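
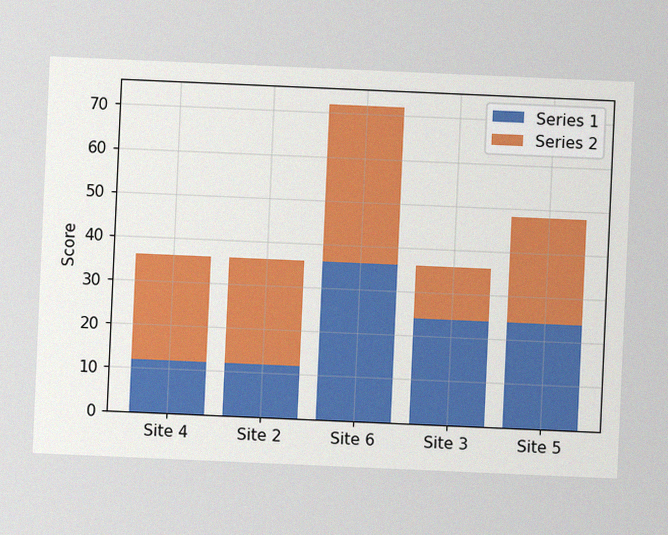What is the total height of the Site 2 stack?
The chart is tilted about 3° clockwise, with some photo noise. The Site 2 stack's top reaches 36 on the y-axis.

36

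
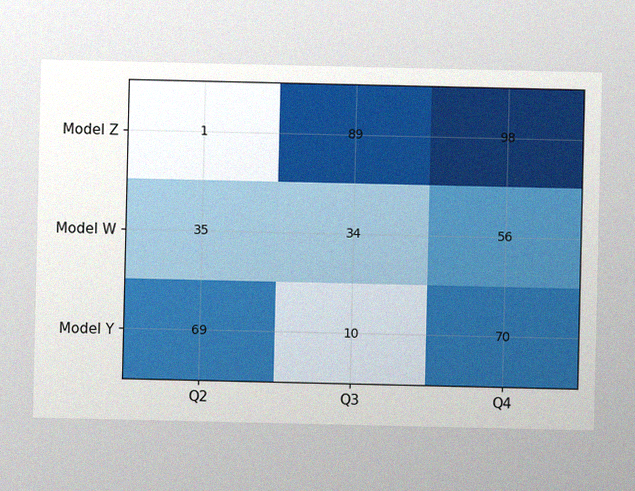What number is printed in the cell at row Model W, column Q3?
The image has some photo noise and uneven lighting. The (Model W, Q3) cell reads 34.

34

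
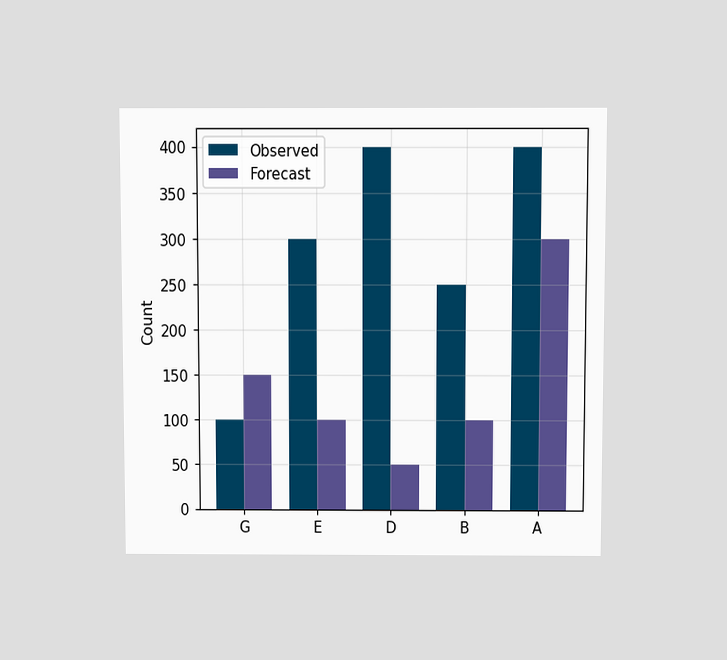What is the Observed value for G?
100

The chart is viewed slightly from above. The Observed bar at G reaches 100 on the y-axis.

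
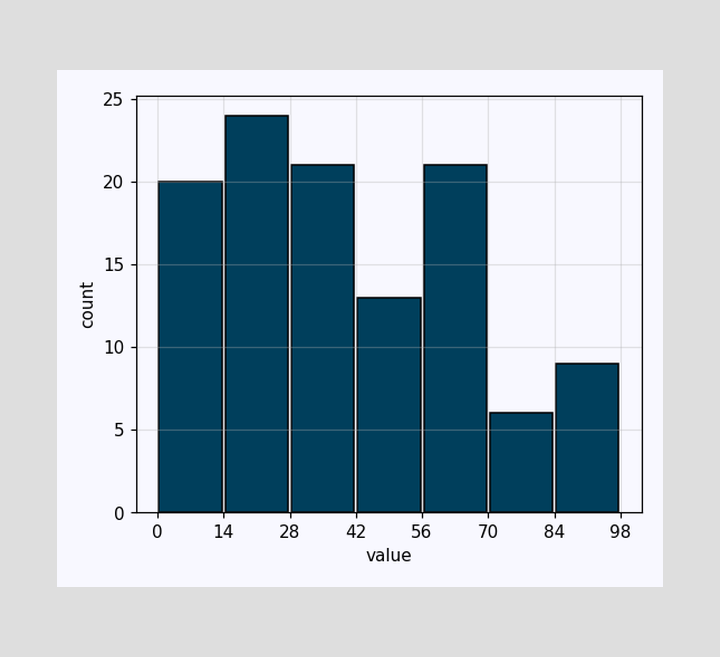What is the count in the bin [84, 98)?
The [84, 98) bin has height 9.

9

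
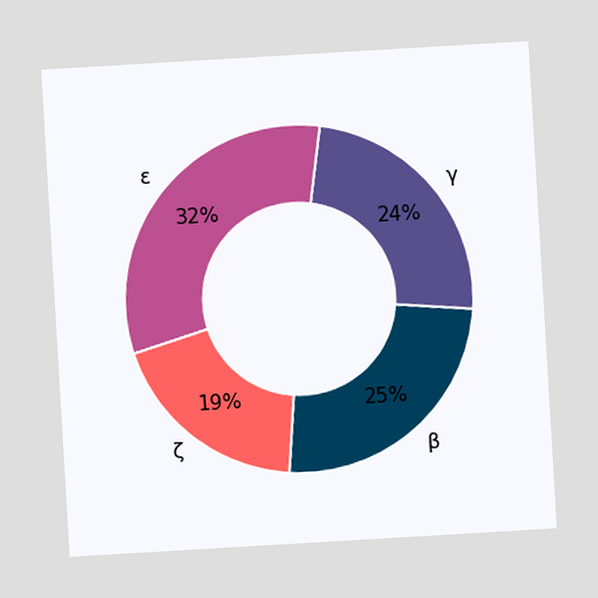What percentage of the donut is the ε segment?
32%

The chart is tilted about 3° counter-clockwise. The ε segment takes up 32% of the ring.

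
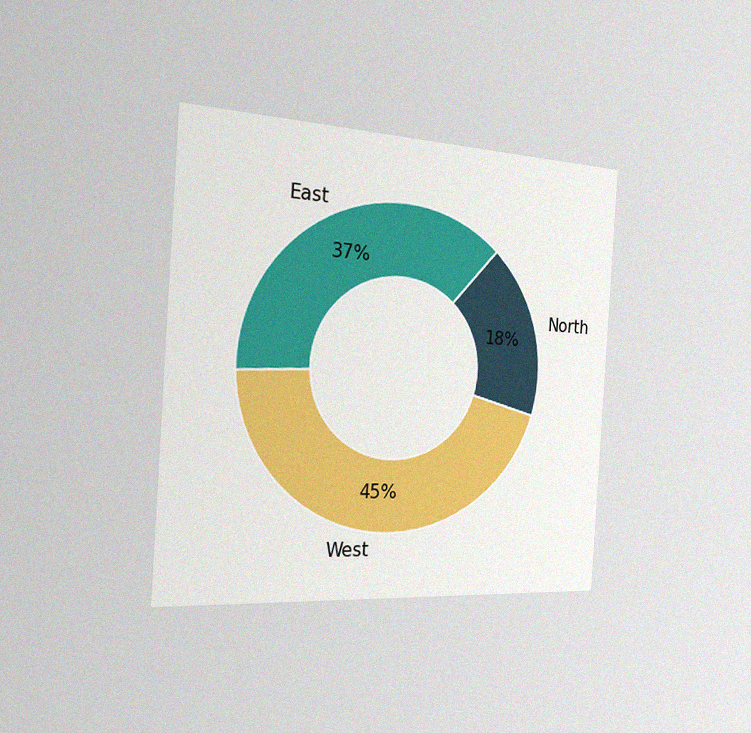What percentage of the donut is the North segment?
The chart is tilted about 4° clockwise and viewed slightly from the left, with some photo noise. The North segment takes up 18% of the ring.

18%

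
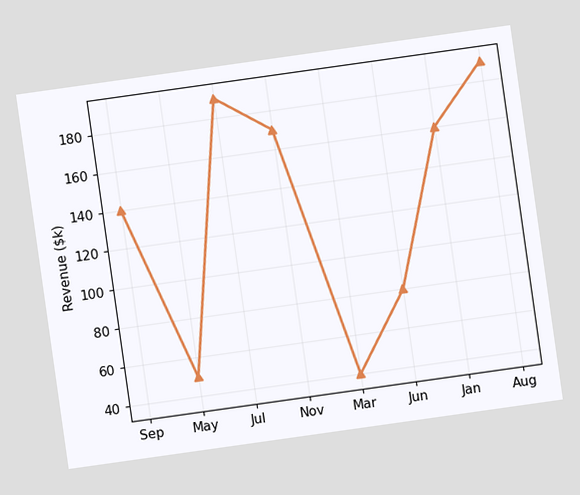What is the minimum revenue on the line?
The chart is tilted about 8° counter-clockwise. The lowest point is at Mar, and reading across to the y-axis gives $40k.

$40k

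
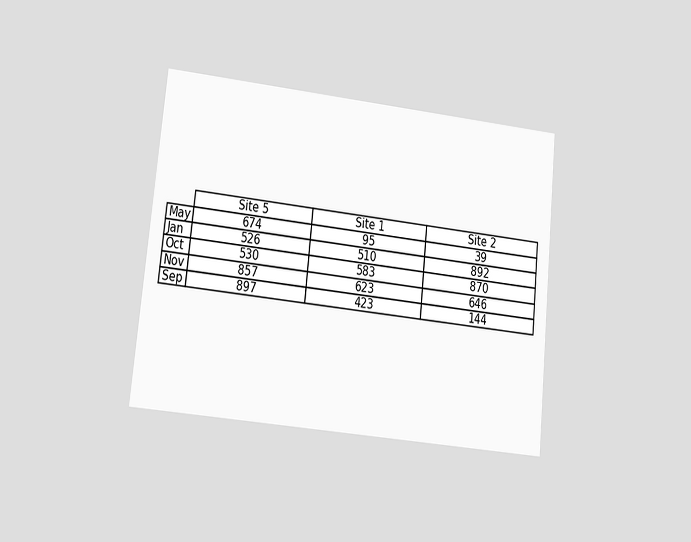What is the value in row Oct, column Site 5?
530

The chart is tilted about 6° clockwise and viewed at a slight angle. The (Oct, Site 5) cell reads 530.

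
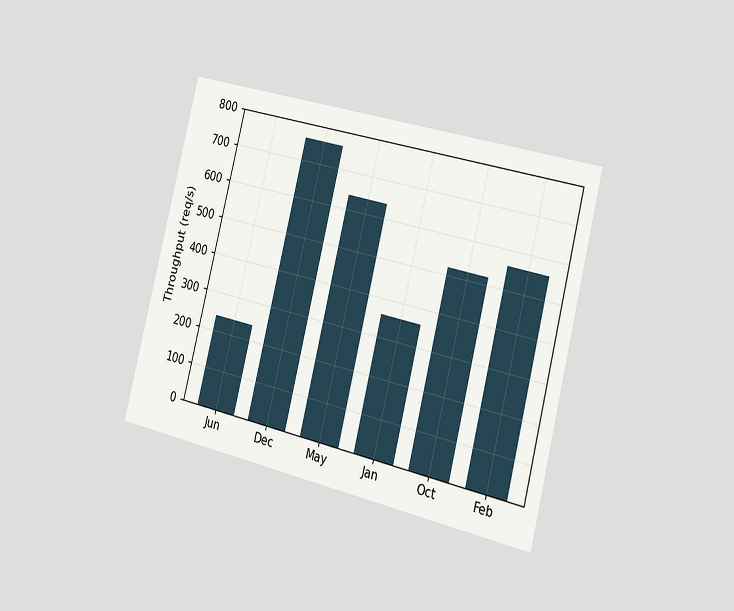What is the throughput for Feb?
The chart is tilted about 14° clockwise and viewed slightly from the right. Reading along the chart's y-axis, the Feb bar reaches 560req/s.

560req/s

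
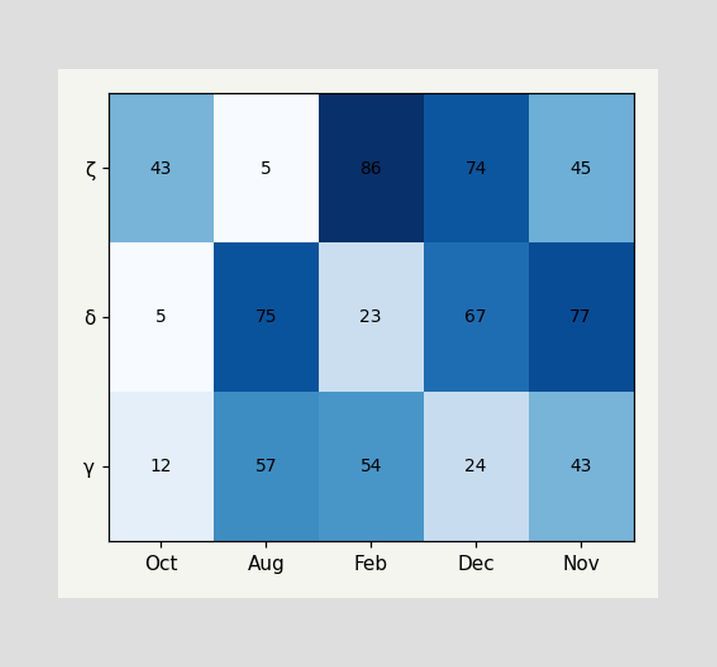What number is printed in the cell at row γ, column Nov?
The (γ, Nov) cell reads 43.

43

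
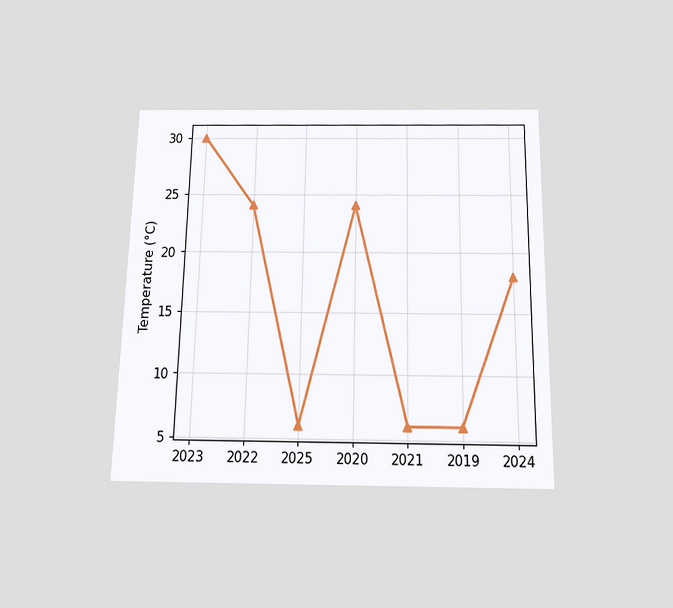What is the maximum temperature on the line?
30°C

The chart is viewed slightly from below. The highest point is at 2023, and reading across to the y-axis gives 30°C.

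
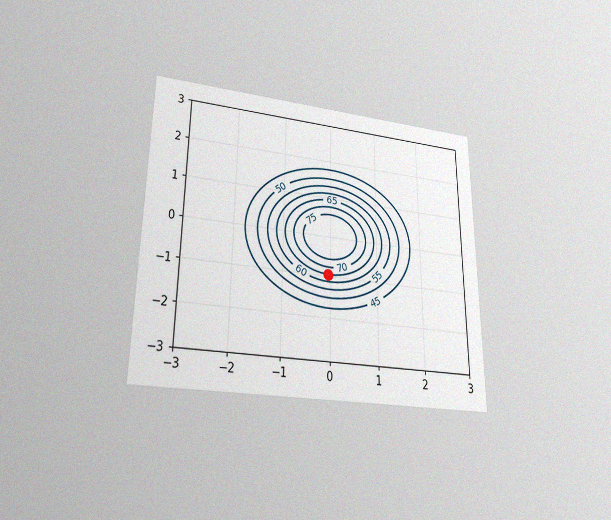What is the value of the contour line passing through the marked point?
The chart is viewed slightly from below, with some photo noise. The marked point sits on the contour labelled 65.

65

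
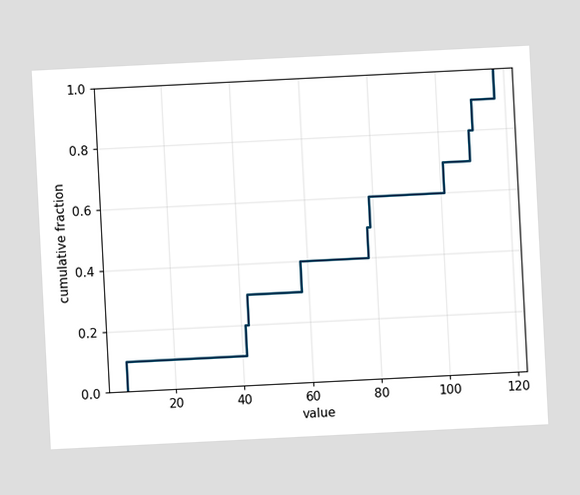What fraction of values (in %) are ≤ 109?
The chart is tilted about 3° counter-clockwise. At x=109 the ECDF step is at 80%.

80%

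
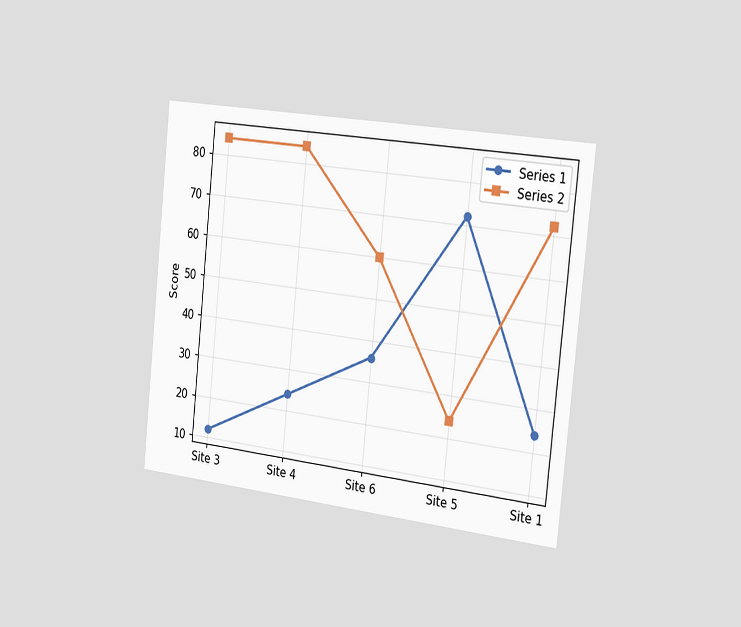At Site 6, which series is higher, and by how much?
Series 2, by 24

The chart is tilted about 6° clockwise and viewed slightly from the right. At Site 6, Series 2 sits above the other line by 24.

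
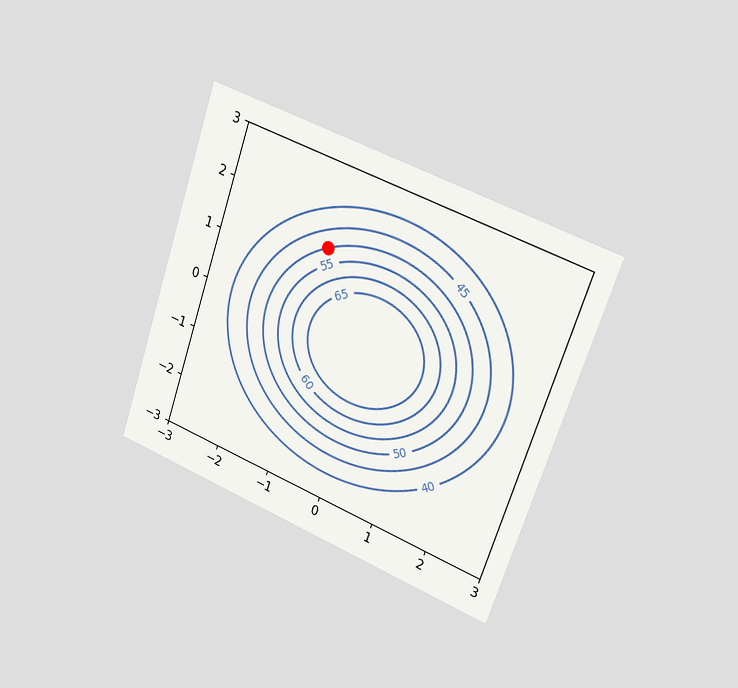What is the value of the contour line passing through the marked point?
The chart is tilted about 19° clockwise and viewed slightly from the right. The marked point sits on the contour labelled 50.

50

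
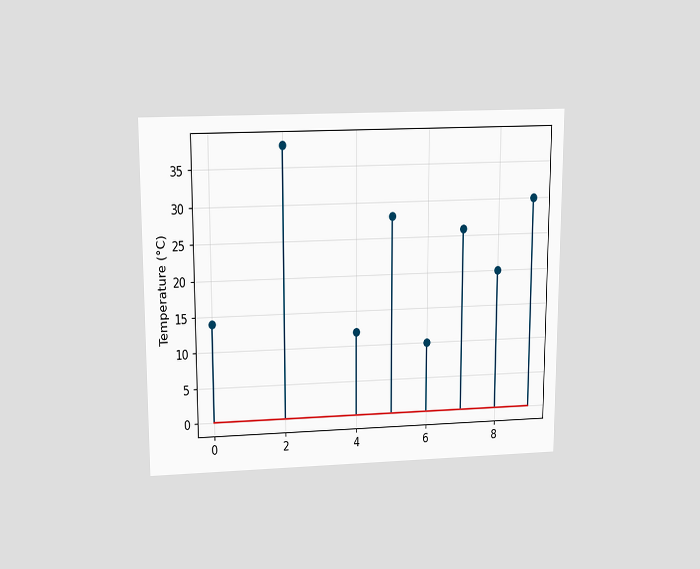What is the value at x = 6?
10°C

The chart is viewed slightly from above. The stem at x=6 reaches 10°C.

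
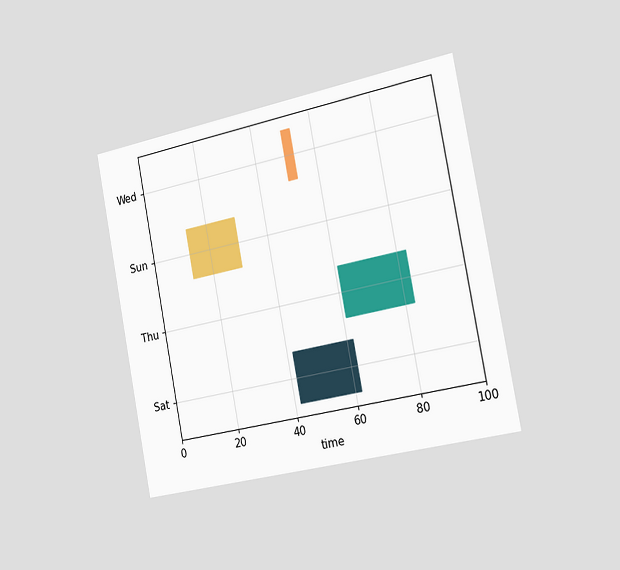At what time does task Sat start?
42

The chart is tilted about 11° counter-clockwise and viewed slightly from the right. The Sat bar begins at t=42.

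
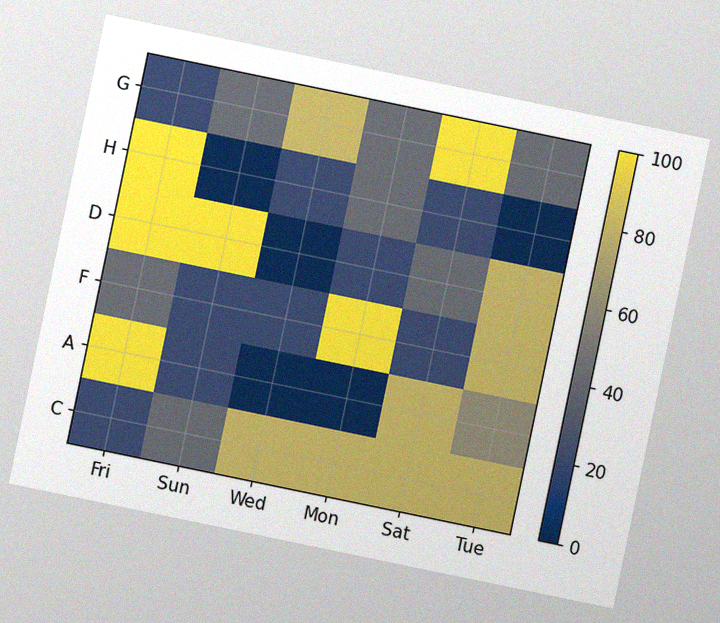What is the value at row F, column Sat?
20

The chart is tilted about 12° clockwise, with some photo noise. Matching cell (F, Sat) against the colorbar gives 20.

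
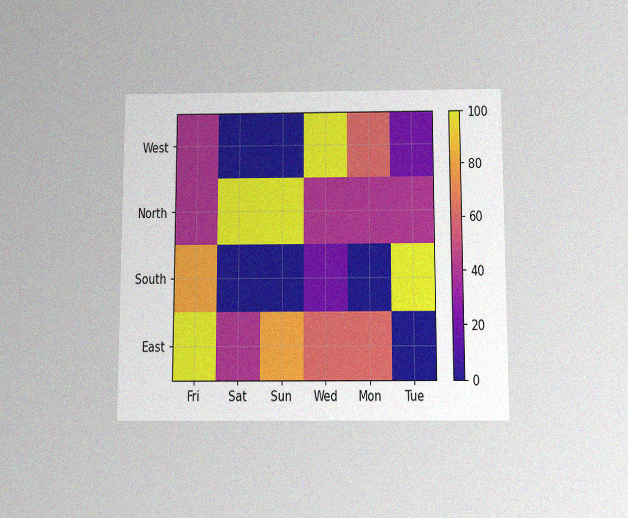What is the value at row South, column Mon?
The chart is viewed slightly from below, with some photo noise. Matching cell (South, Mon) against the colorbar gives 0.

0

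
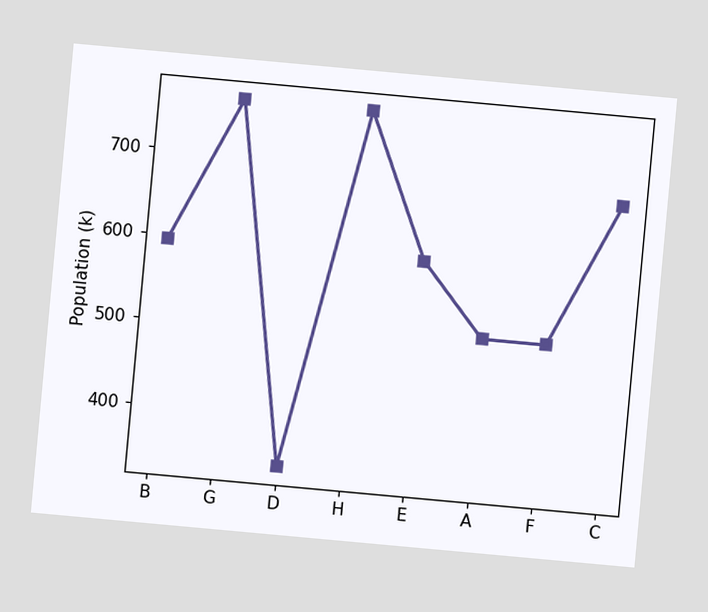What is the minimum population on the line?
The chart is tilted about 5° clockwise. The lowest point is at D, and reading across to the y-axis gives 340k.

340k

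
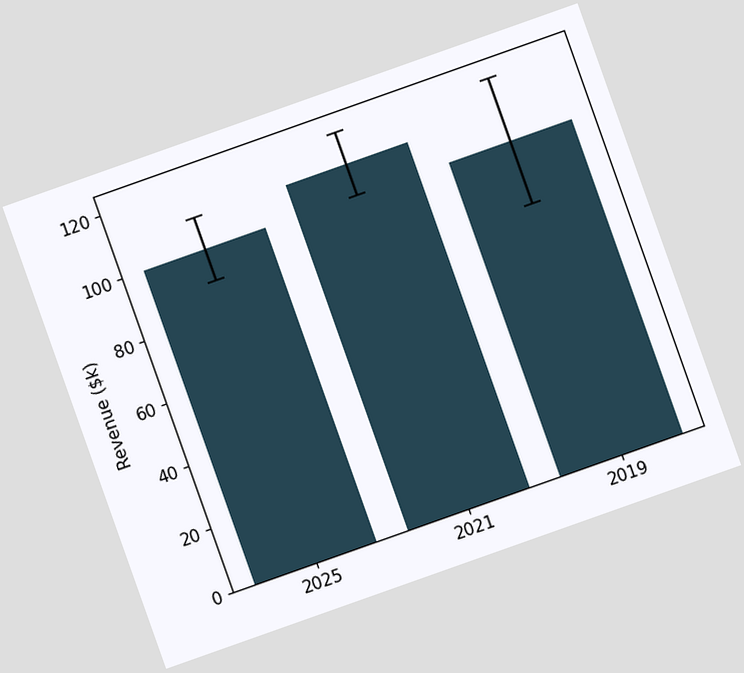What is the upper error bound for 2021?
$120k

The chart is tilted about 20° counter-clockwise. The 2021 bar's upper whisker reaches $120k.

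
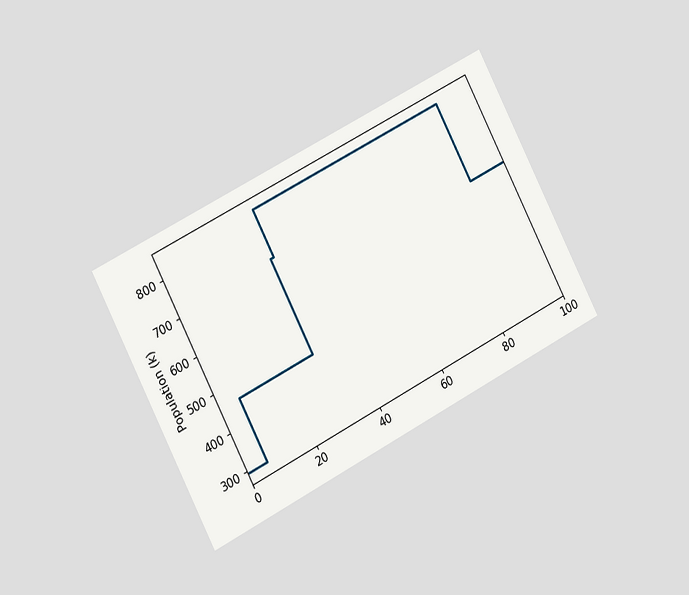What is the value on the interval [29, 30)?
The chart is tilted about 27° counter-clockwise and viewed slightly from the left. On [29, 30) the step sits at 714k.

714k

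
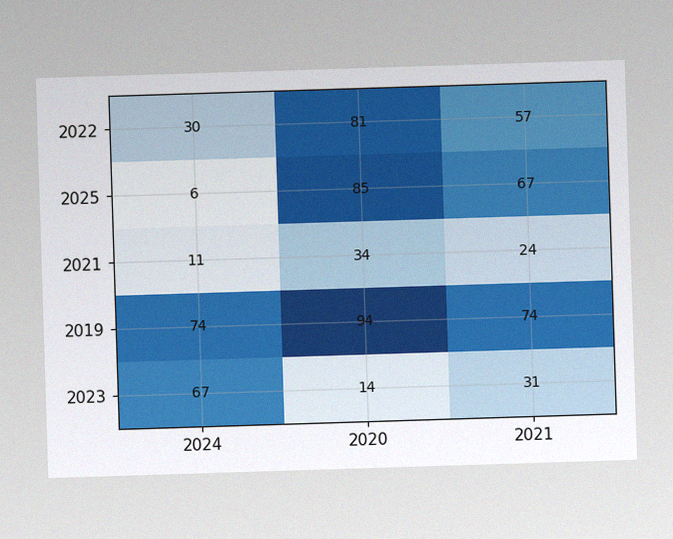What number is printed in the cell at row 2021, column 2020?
34

The image has some photo noise and uneven lighting. The (2021, 2020) cell reads 34.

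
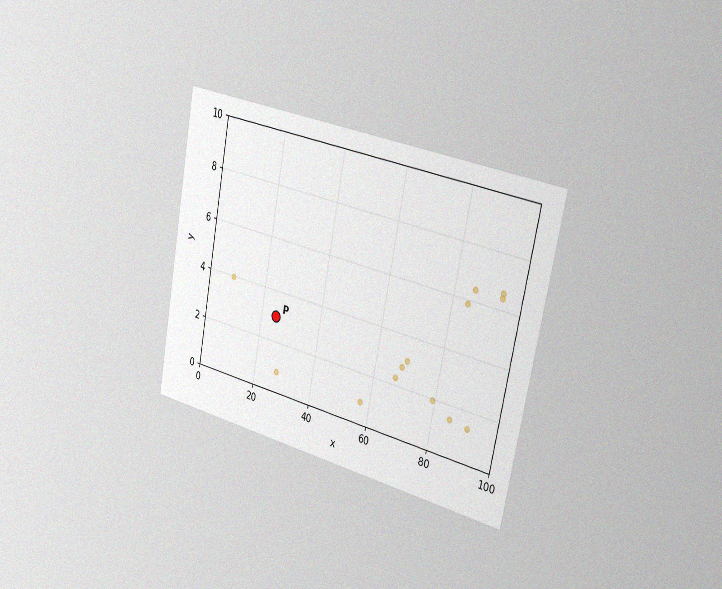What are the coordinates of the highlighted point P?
The chart is tilted about 11° clockwise and viewed slightly from the right, with some photo noise. Following the gridlines from P to each axis, P sits at (25, 3).

(25, 3)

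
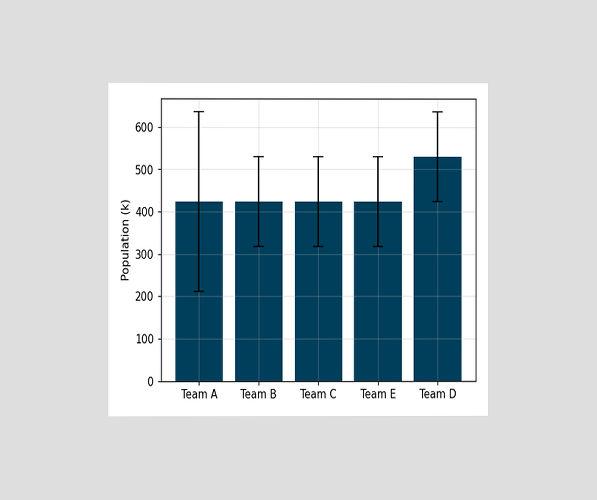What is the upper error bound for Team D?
The chart is viewed at a slight angle. The Team D bar's upper whisker reaches 636k.

636k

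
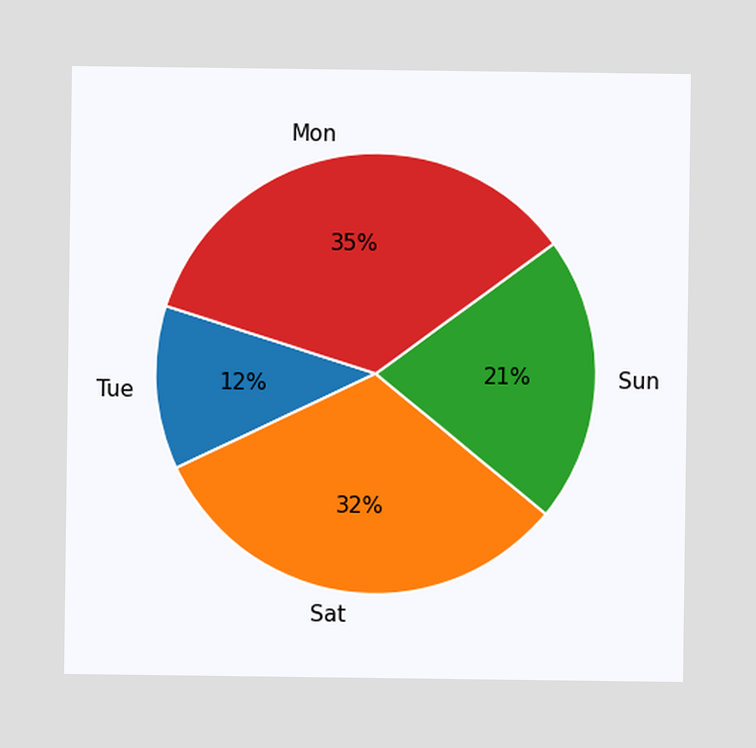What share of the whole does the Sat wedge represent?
32%

The Sat slice takes up 32% of the pie.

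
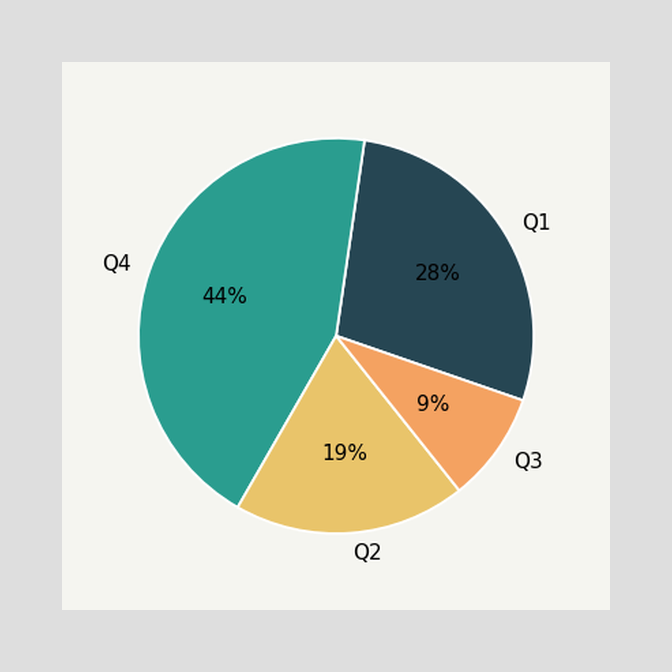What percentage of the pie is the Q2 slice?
19%

The Q2 slice takes up 19% of the pie.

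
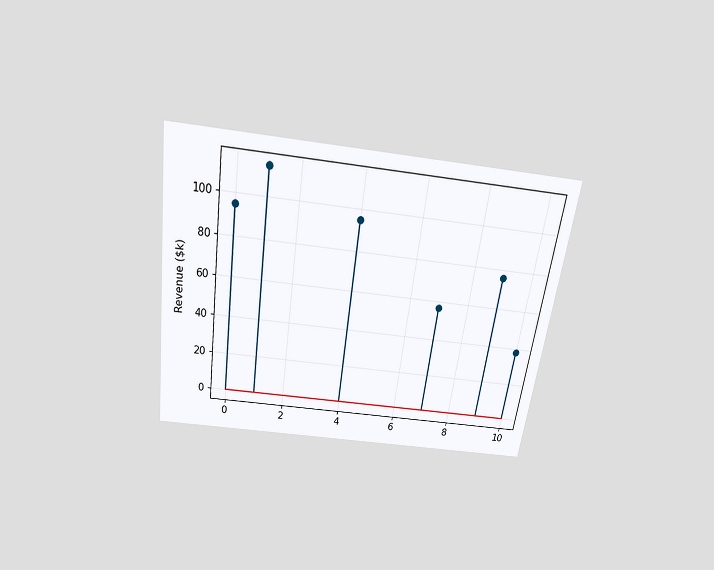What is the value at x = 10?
The chart is tilted about 8° clockwise and viewed slightly from above. The stem at x=10 reaches $38k.

$38k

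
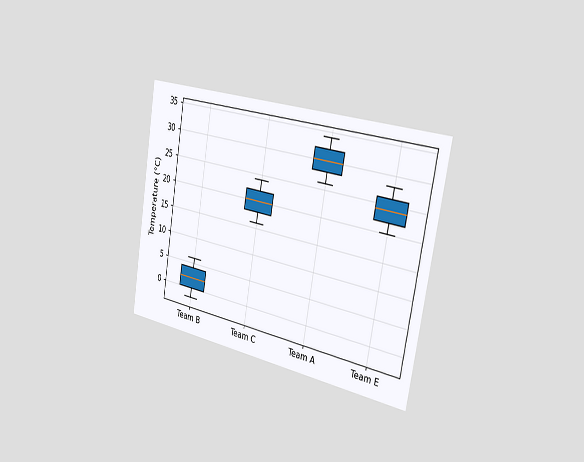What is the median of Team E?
The chart is tilted about 10° clockwise and viewed slightly from the right. The median line in the Team E box sits at 24°C.

24°C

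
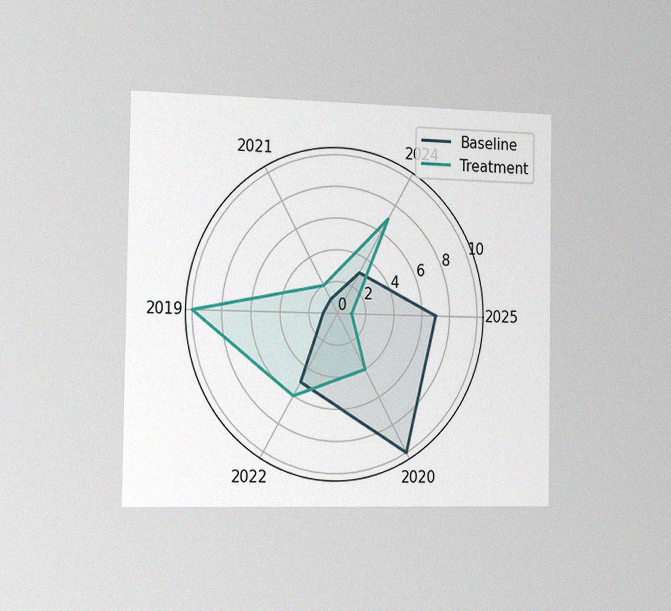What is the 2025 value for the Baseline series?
The chart is viewed slightly from the left, with some photo noise. On the 2025 axis, Baseline reaches 7.

7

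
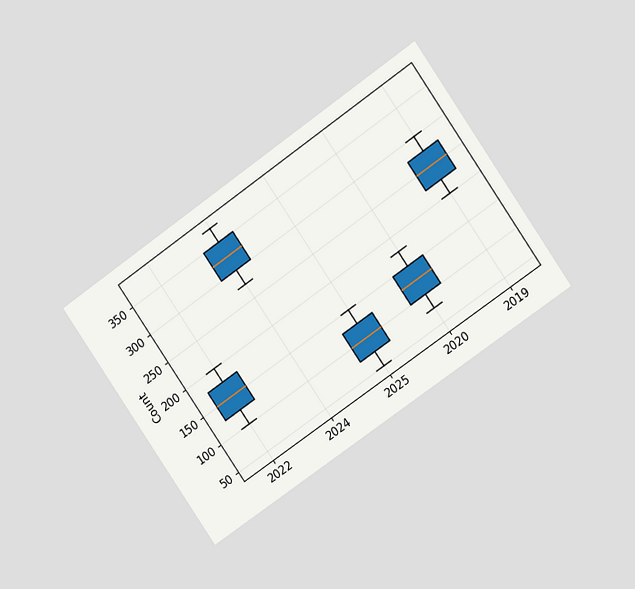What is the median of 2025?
100

The chart is tilted about 35° counter-clockwise and viewed at a slight angle. The median line in the 2025 box sits at 100.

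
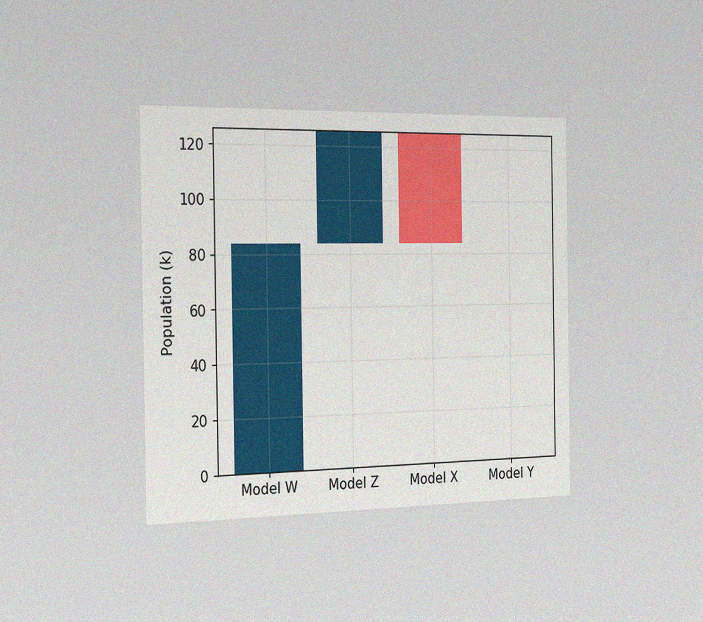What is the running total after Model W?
The chart is viewed slightly from the left, with some photo noise. After Model W the running total reaches 84k.

84k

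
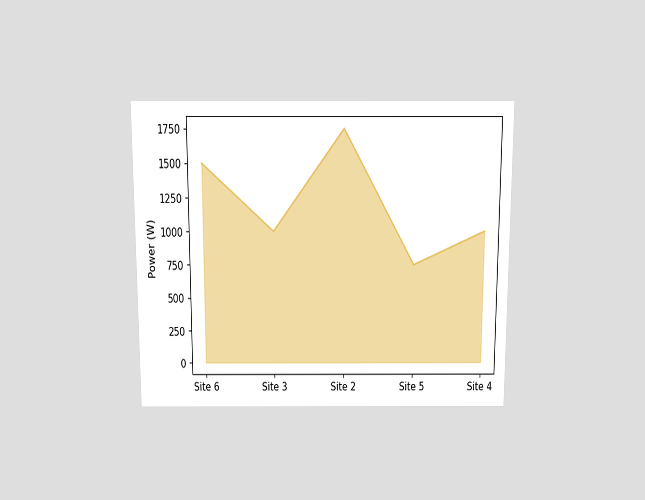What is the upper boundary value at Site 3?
1000W

The chart is viewed slightly from above. At Site 3 the upper boundary is at 1000W.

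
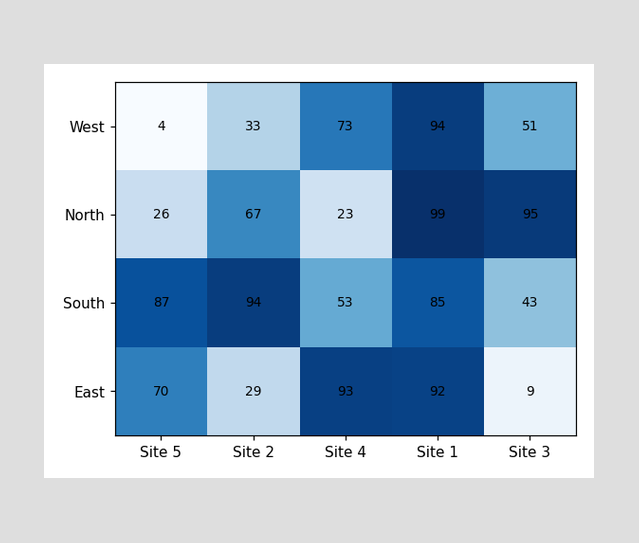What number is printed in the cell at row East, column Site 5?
The (East, Site 5) cell reads 70.

70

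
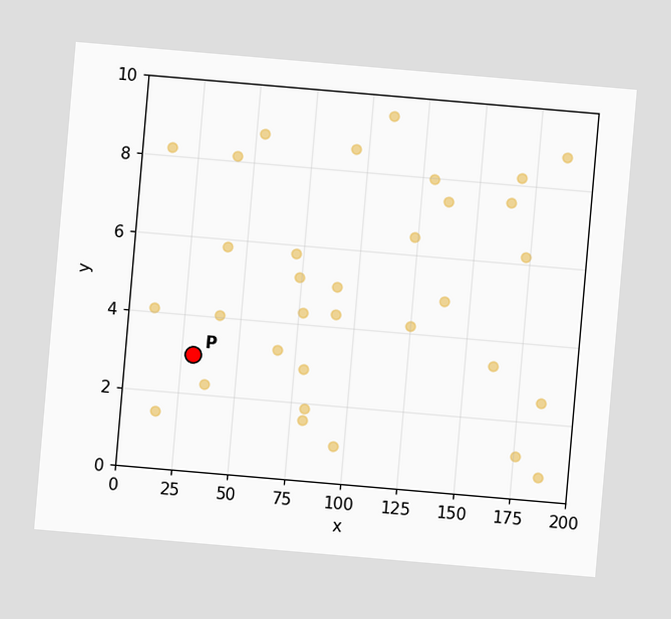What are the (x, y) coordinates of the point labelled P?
The chart is tilted about 5° clockwise. Following the gridlines from P to each axis, P sits at (30, 3).

(30, 3)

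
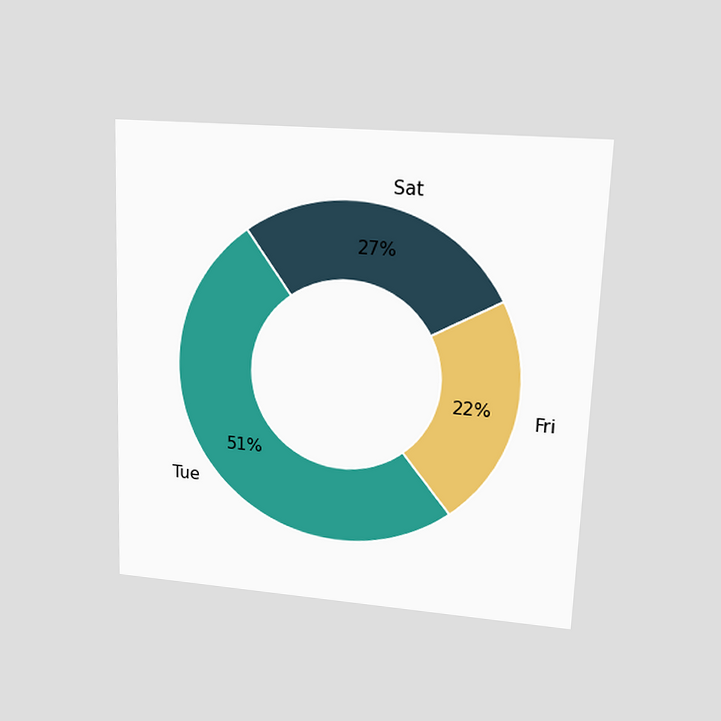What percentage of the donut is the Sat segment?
27%

The chart is tilted about 2° clockwise and viewed at a slight angle. The Sat segment takes up 27% of the ring.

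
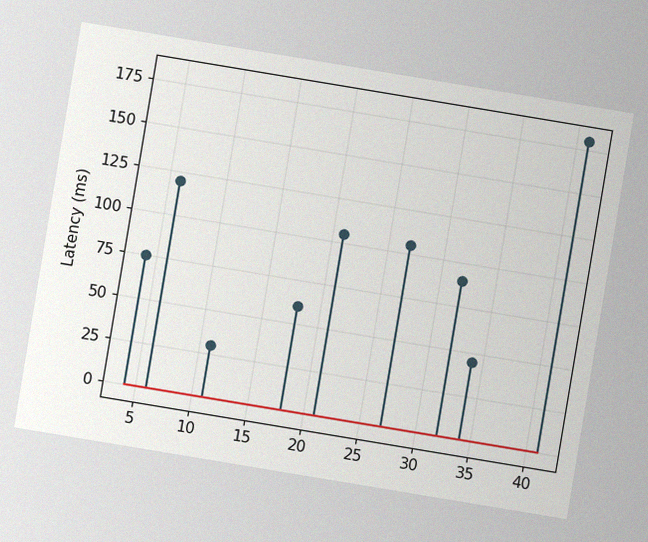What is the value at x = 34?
The chart is tilted about 9° clockwise, with some photo noise. The stem at x=34 reaches 45ms.

45ms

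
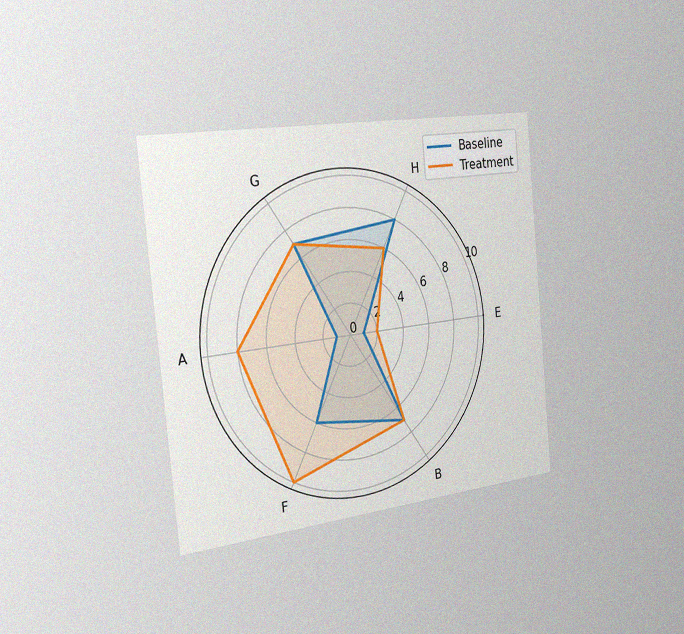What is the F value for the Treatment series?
10

The chart is tilted about 6° counter-clockwise and viewed slightly from the left, with some photo noise. On the F axis, Treatment reaches 10.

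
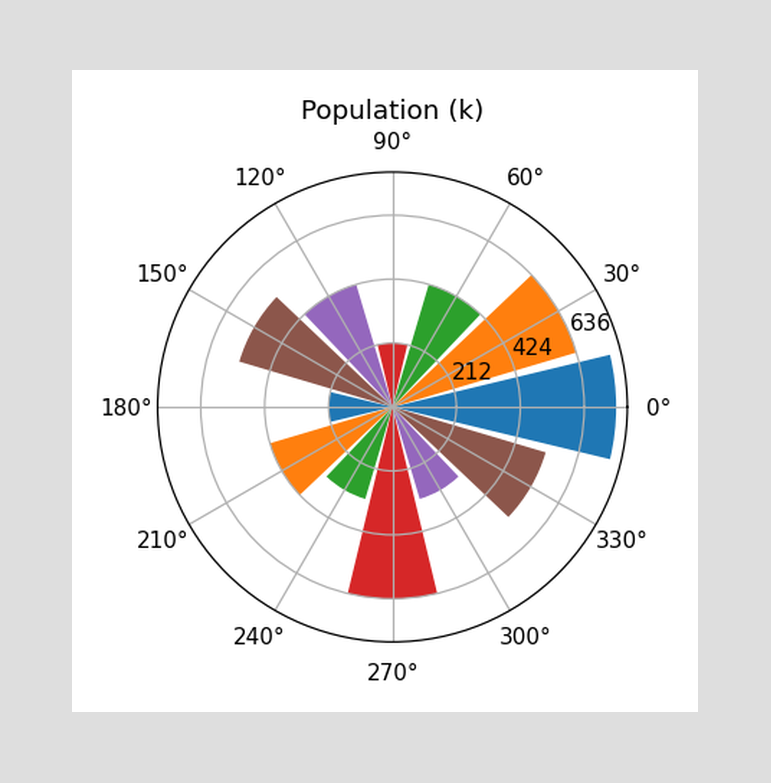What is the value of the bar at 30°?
636k

The bar at 30° reaches 636k on the radial axis.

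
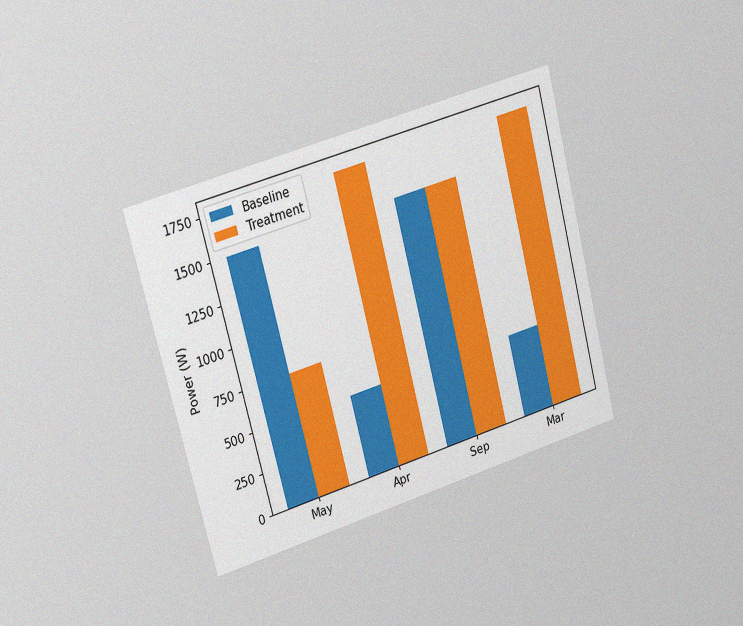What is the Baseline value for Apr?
The chart is tilted about 15° counter-clockwise and viewed slightly from the left, with some photo noise. The Baseline bar at Apr reaches 500W on the y-axis.

500W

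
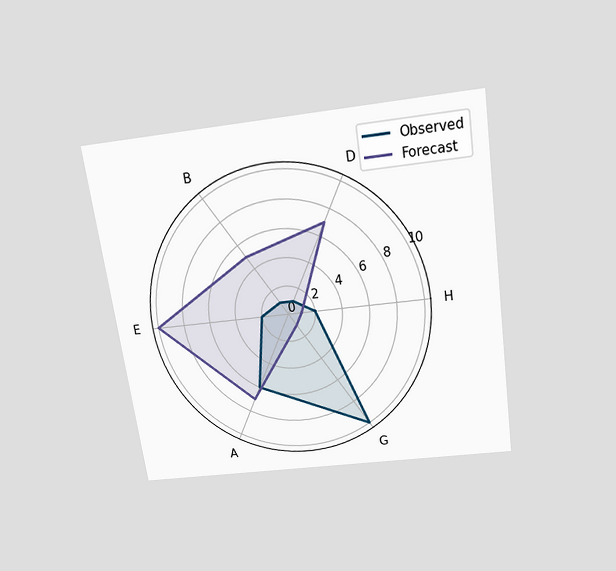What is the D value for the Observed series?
1

The chart is tilted about 8° counter-clockwise and viewed slightly from above. On the D axis, Observed reaches 1.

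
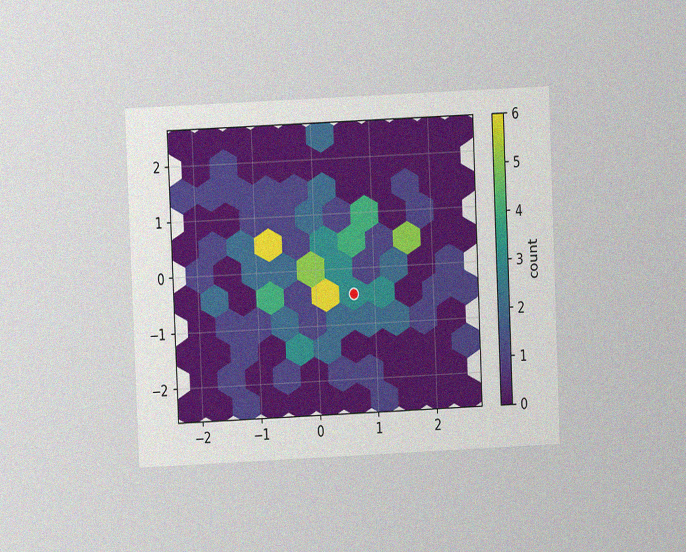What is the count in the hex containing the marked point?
3

The chart is tilted about 3° counter-clockwise and viewed at a slight angle, with some photo noise. The marked hex reads 3 on the colorbar.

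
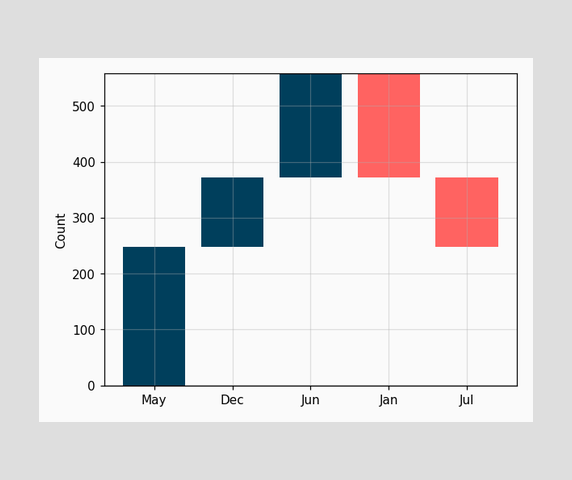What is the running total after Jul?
248

After Jul the running total reaches 248.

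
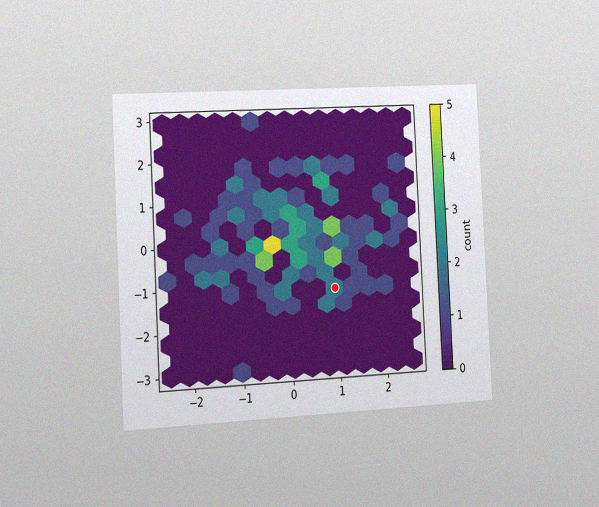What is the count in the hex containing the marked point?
2

The chart is tilted about 3° counter-clockwise and viewed slightly from the left, with some photo noise. The marked hex reads 2 on the colorbar.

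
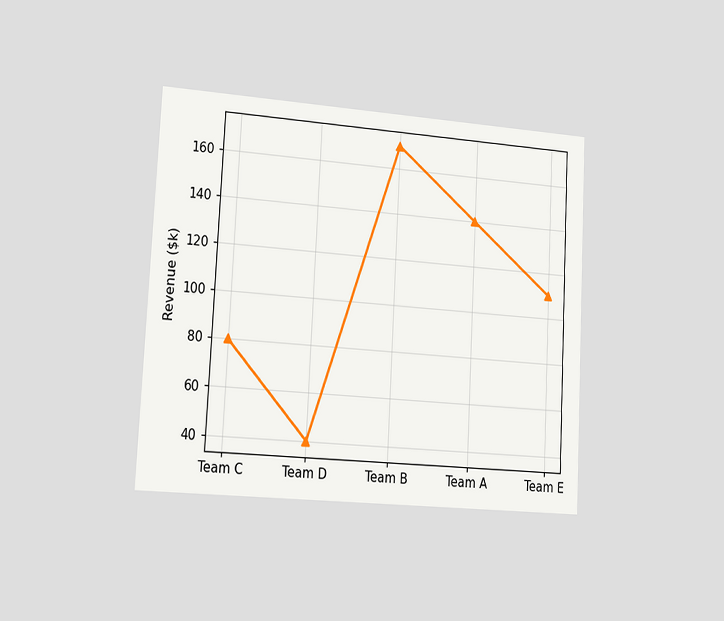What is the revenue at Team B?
$170k

The chart is tilted about 3° clockwise and viewed slightly from the left. At Team B, the line is at $170k.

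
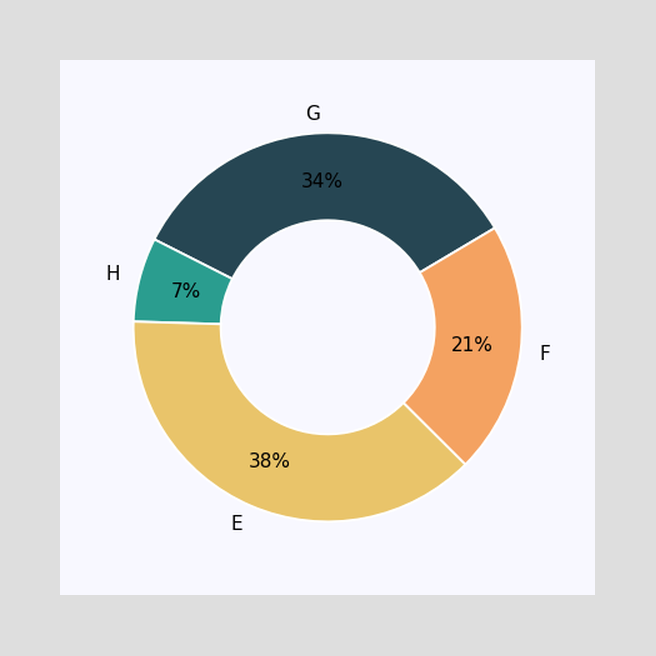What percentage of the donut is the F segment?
The F segment takes up 21% of the ring.

21%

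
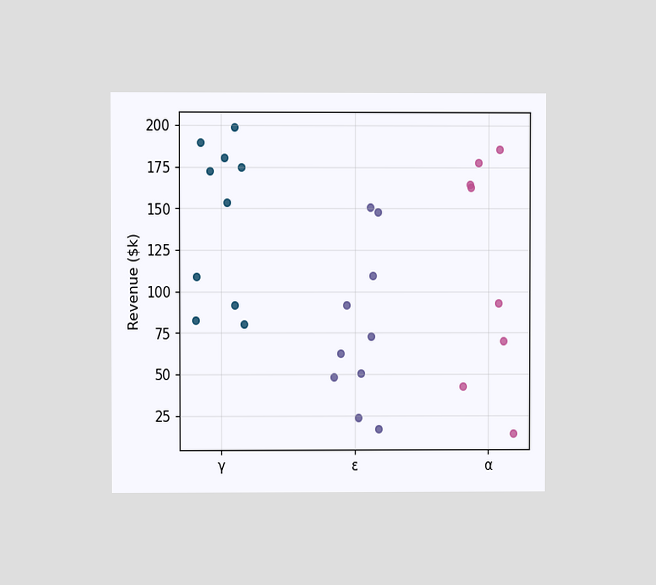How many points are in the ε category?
The chart is viewed at a slight angle. Counting the markers in the ε column gives 10.

10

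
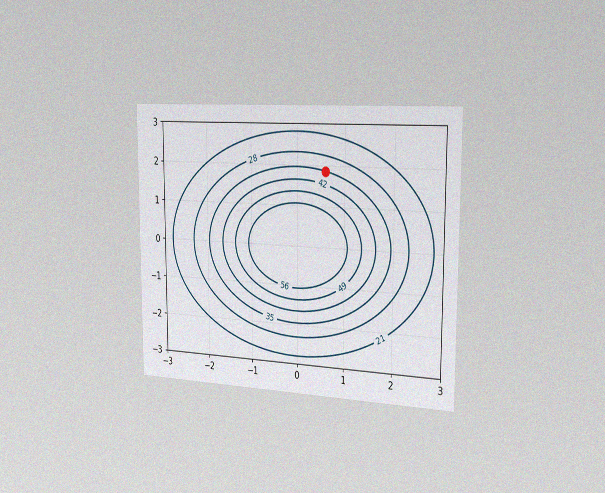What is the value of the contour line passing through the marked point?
The chart is viewed slightly from the right, with some photo noise. The marked point sits on the contour labelled 35.

35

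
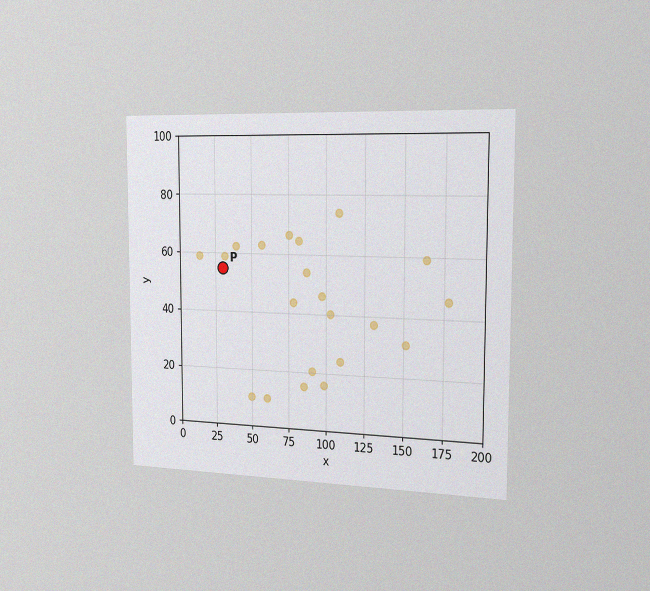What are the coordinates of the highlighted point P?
(30, 55)

The chart is viewed slightly from the right, with some photo noise. Following the gridlines from P to each axis, P sits at (30, 55).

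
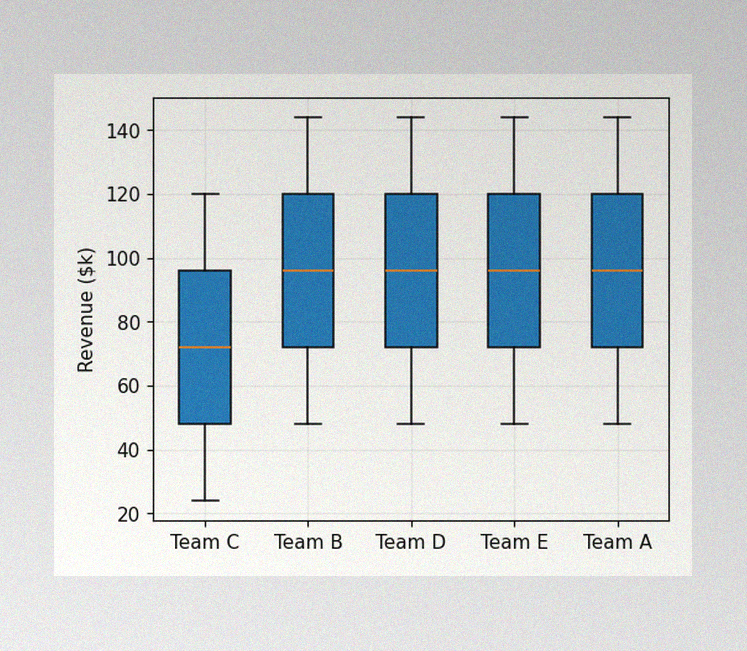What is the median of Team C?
$72k

The image has some photo noise and uneven lighting. The median line in the Team C box sits at $72k.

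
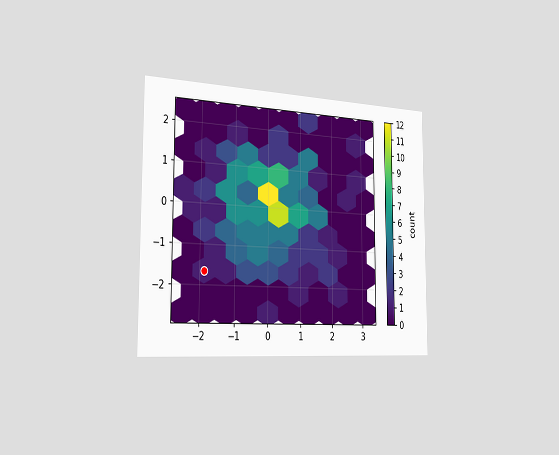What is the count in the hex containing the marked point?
The chart is viewed slightly from the left. The marked hex reads 1 on the colorbar.

1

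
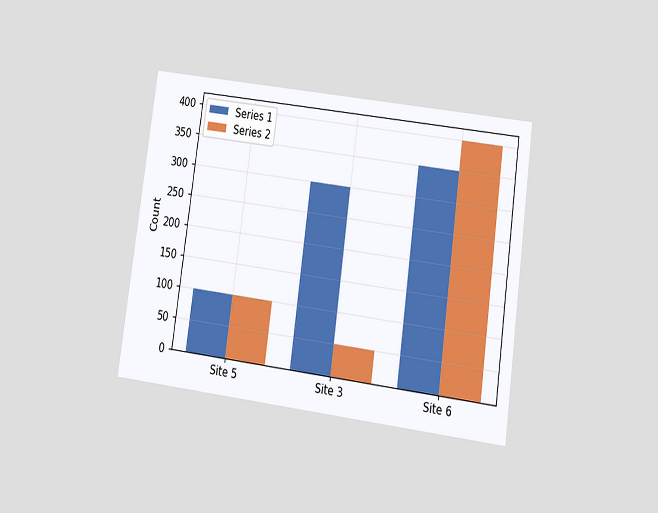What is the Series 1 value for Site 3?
300

The chart is tilted about 8° clockwise and viewed at a slight angle. The Series 1 bar at Site 3 reaches 300 on the y-axis.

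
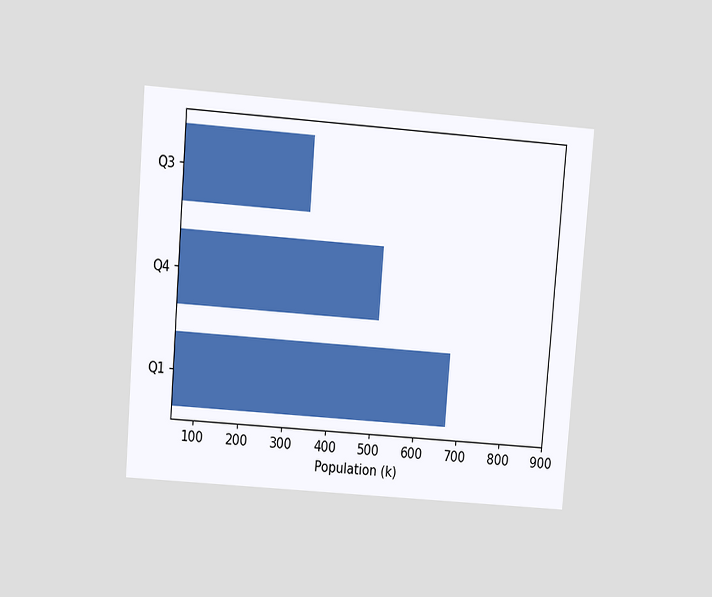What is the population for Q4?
504k

The chart is tilted about 5° clockwise and viewed slightly from above. Reading along the chart's x-axis, the Q4 bar reaches 504k.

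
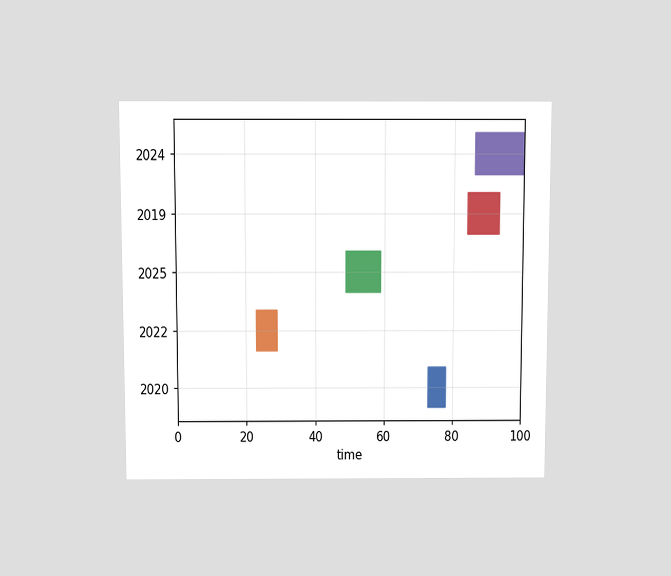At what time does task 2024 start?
86

The chart is viewed slightly from above. The 2024 bar begins at t=86.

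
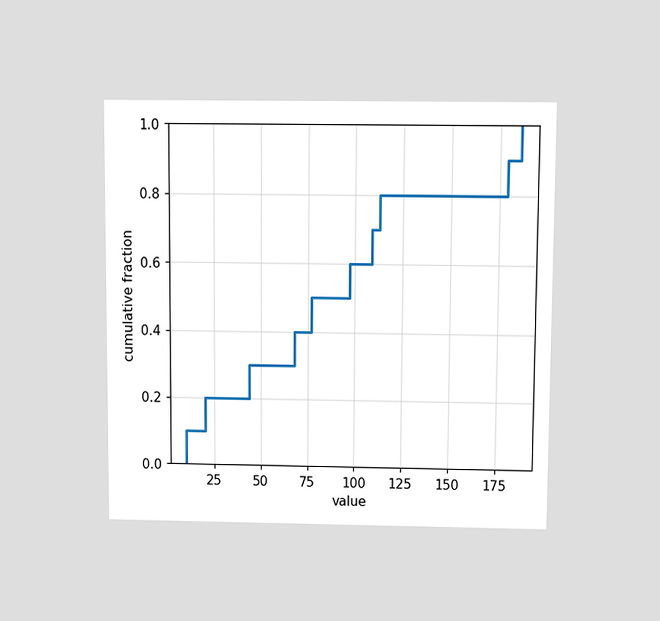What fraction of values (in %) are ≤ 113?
80%

The chart is viewed slightly from above. At x=113 the ECDF step is at 80%.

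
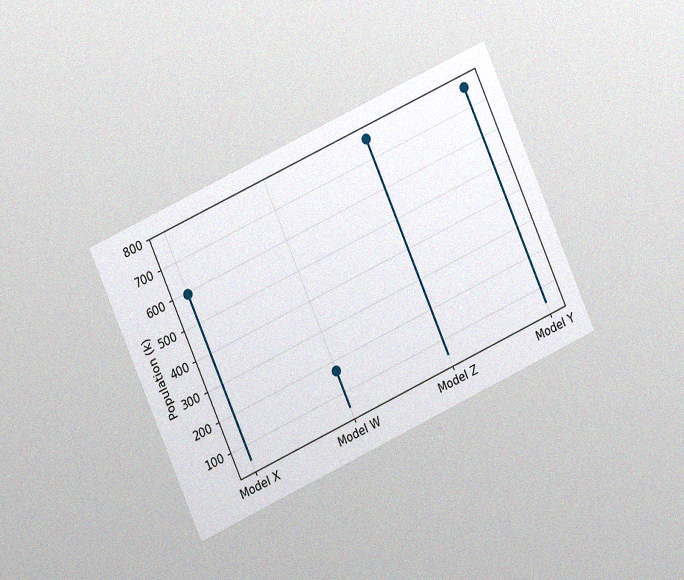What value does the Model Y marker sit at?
The chart is tilted about 24° counter-clockwise and viewed at a slight angle, with some photo noise. The Model Y marker sits at 765k.

765k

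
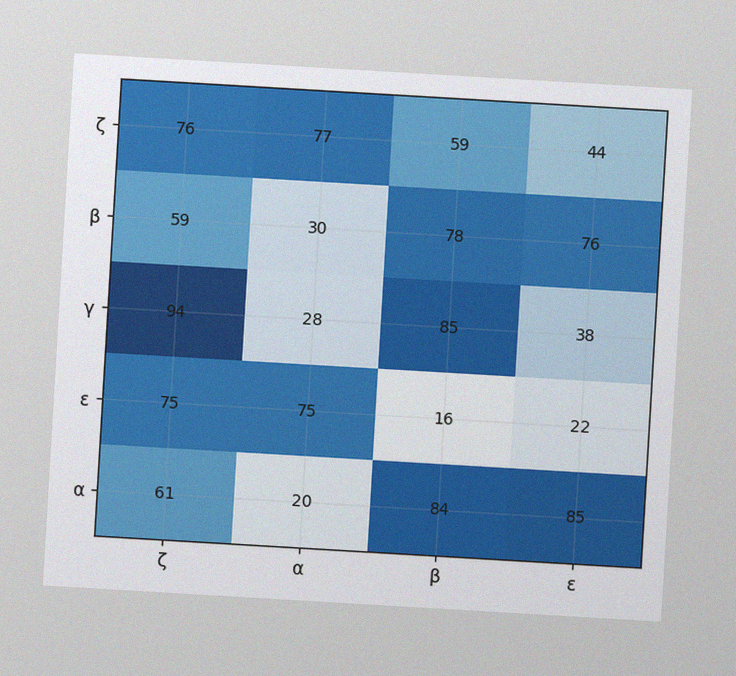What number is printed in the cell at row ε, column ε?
22

The chart is tilted about 3° clockwise, with some photo noise. The (ε, ε) cell reads 22.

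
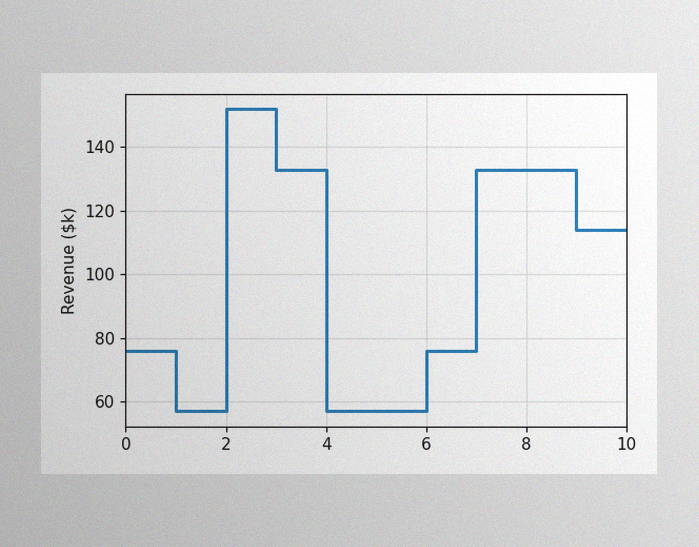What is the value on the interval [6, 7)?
The image has some photo noise and uneven lighting. On [6, 7) the step sits at $76k.

$76k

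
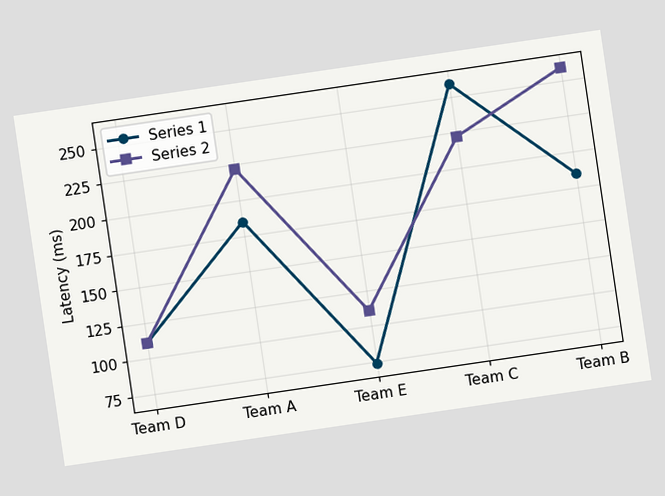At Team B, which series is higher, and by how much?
The chart is tilted about 8° counter-clockwise. At Team B, Series 2 sits above the other line by 74ms.

Series 2, by 74ms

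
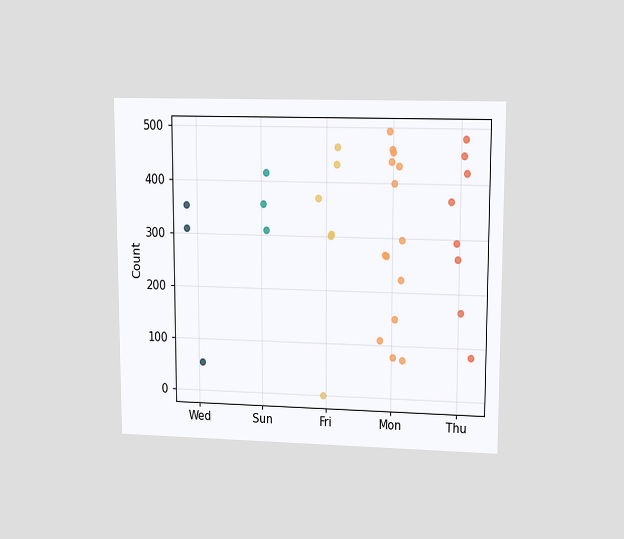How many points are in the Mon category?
14

The chart is viewed at a slight angle. Counting the markers in the Mon column gives 14.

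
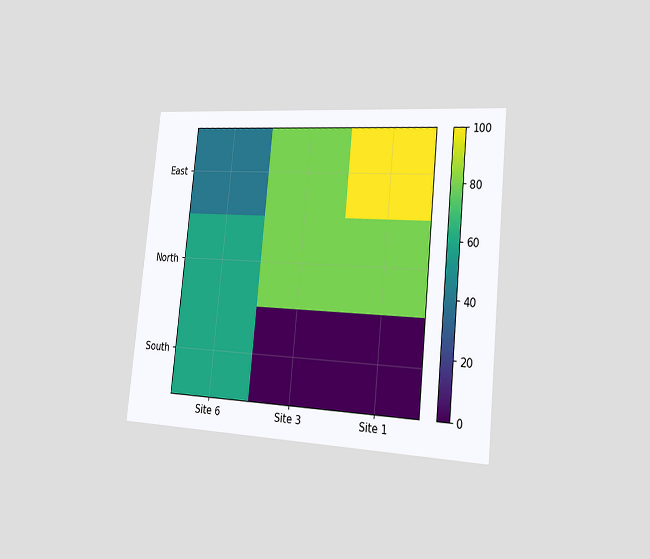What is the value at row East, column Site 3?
80

The chart is tilted about 6° clockwise and viewed slightly from the right. Matching cell (East, Site 3) against the colorbar gives 80.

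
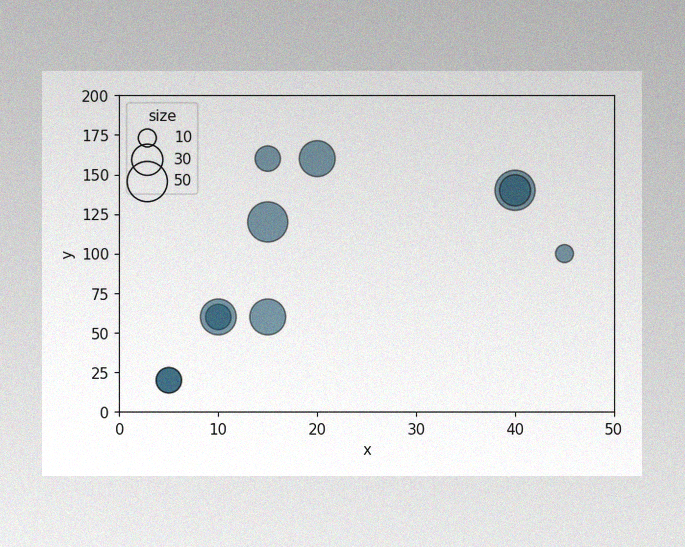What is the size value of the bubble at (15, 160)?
The image has some photo noise and uneven lighting. Matching the bubble at (15, 160) against the size legend gives 20.

20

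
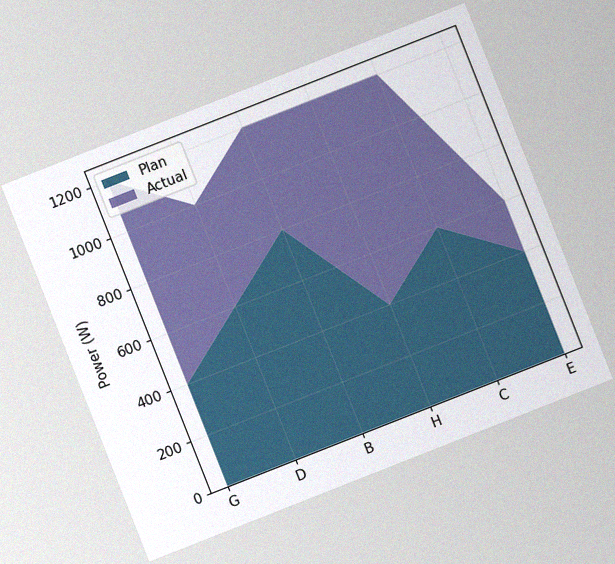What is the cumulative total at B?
The chart is tilted about 22° counter-clockwise, with some photo noise. The stacked total at B reaches 1200W.

1200W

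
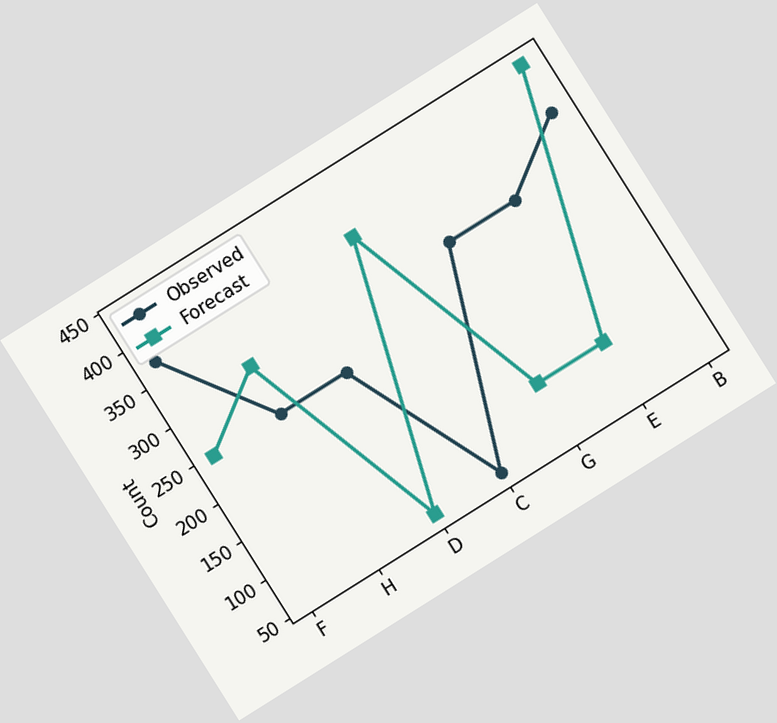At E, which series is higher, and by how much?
The chart is tilted about 32° counter-clockwise. At E, Observed sits above the other line by 186.

Observed, by 186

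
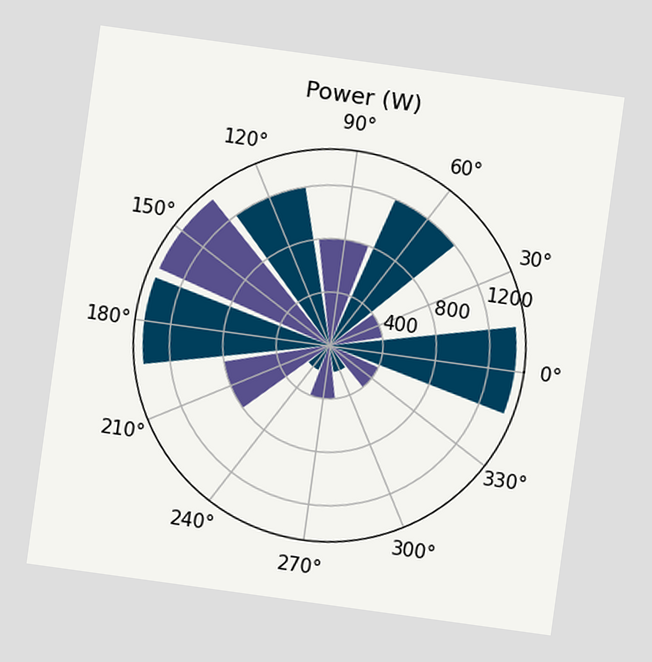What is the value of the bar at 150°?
The chart is tilted about 8° clockwise. The bar at 150° reaches 1400W on the radial axis.

1400W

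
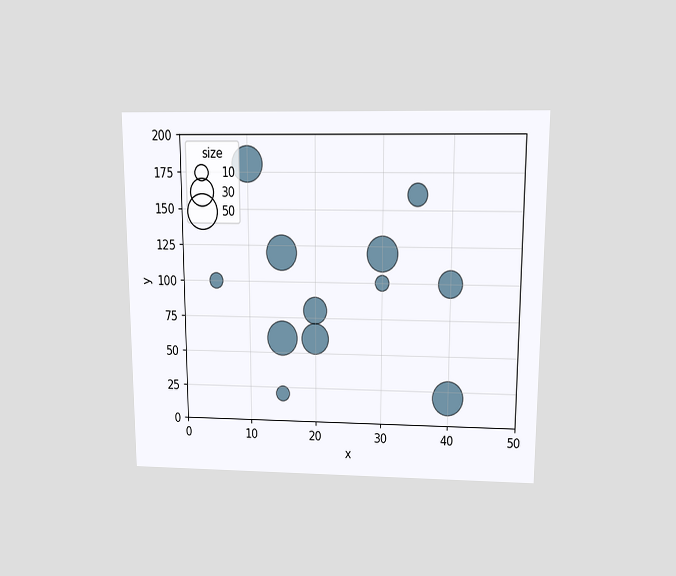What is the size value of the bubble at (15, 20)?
The chart is viewed slightly from above. Matching the bubble at (15, 20) against the size legend gives 10.

10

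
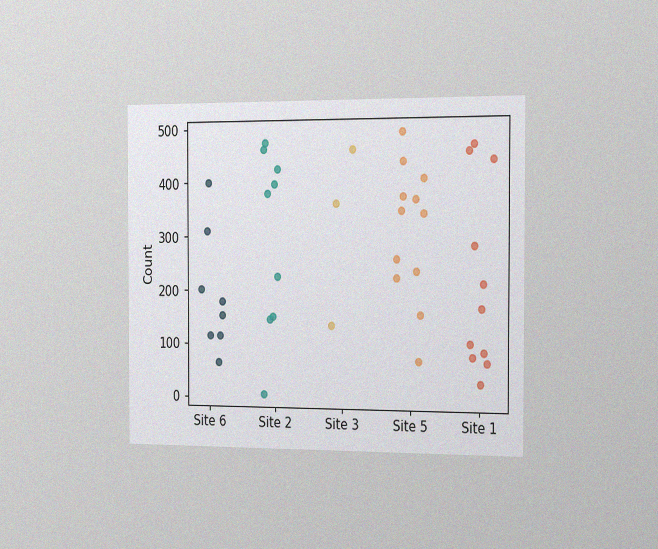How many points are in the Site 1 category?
11

The chart is viewed slightly from the right, with some photo noise. Counting the markers in the Site 1 column gives 11.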